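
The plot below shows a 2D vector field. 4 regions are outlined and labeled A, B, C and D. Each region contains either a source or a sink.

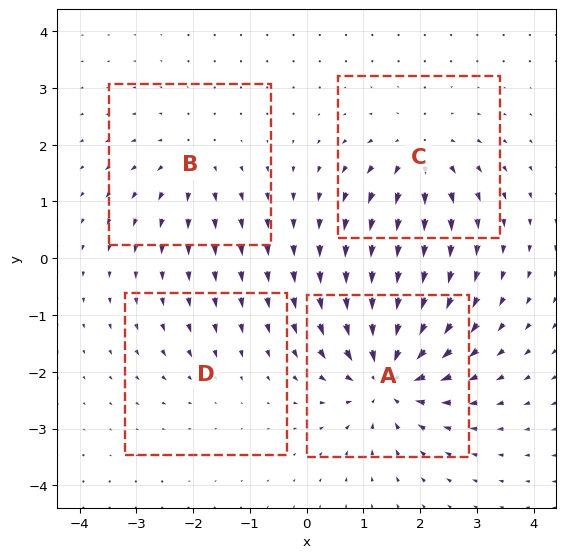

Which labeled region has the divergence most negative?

A

Divergence at each region's feature centre — A: about -9, B: about +4, C: about +5, D: about -2. Region A is most negative.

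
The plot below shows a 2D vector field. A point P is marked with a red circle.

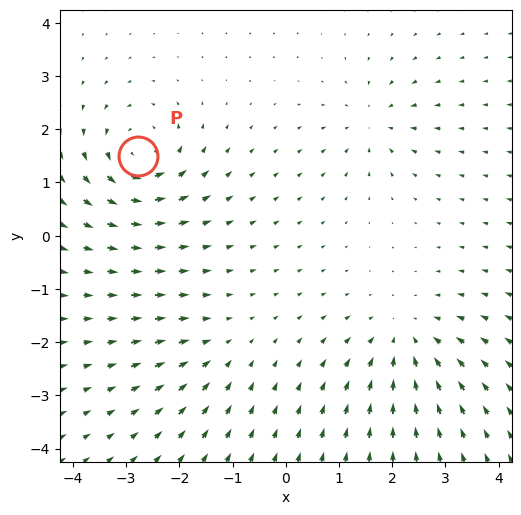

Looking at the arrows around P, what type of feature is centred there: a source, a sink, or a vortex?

vortex

At P (-2.8, 1.5) the arrows circulate counterclockwise. Divergence ≈0, curl about +6 — near-zero divergence with nonzero curl is a vortex.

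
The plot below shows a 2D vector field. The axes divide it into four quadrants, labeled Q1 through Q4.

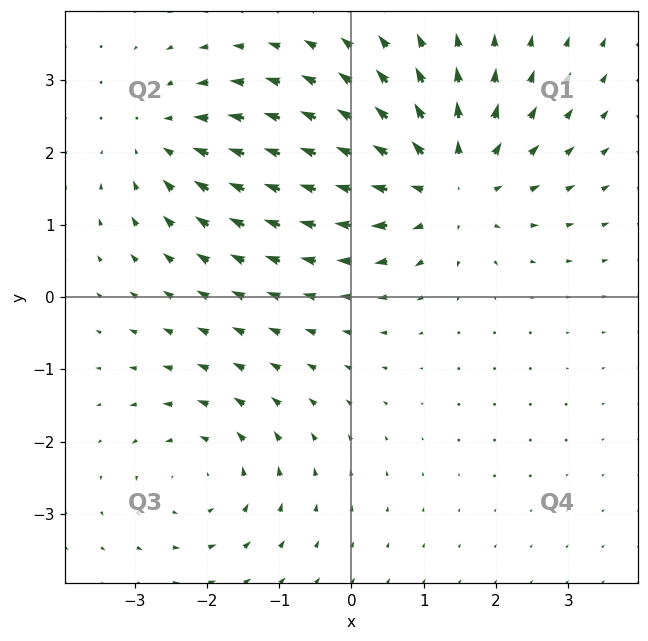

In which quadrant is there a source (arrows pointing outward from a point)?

Q1

The source sits at approximately (1.3, 1.6), which lies in quadrant Q1. The divergence there is about +4, positive as expected for a source.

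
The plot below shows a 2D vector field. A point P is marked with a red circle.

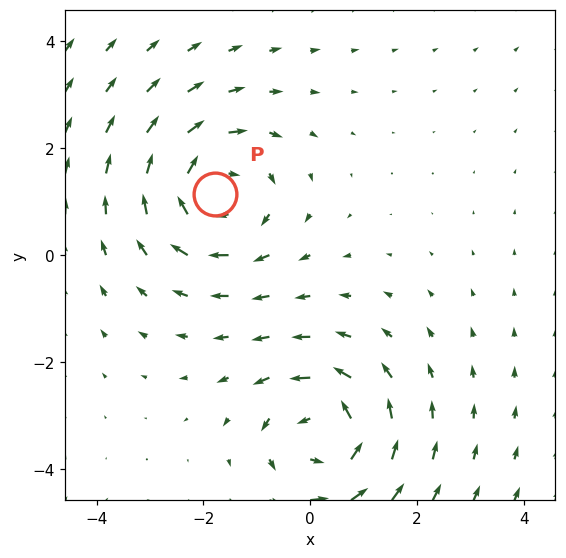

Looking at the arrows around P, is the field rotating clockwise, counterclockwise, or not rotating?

Near P at (-1.8, 1.1) the arrows circulate clockwise. The curl (z-component) there is about -3; negative curl means clockwise rotation.

clockwise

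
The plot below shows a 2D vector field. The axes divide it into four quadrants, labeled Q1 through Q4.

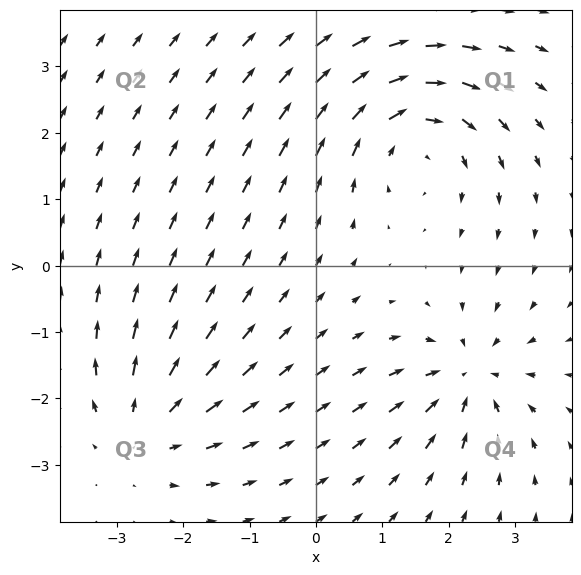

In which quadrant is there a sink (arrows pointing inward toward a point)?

The sink sits at approximately (2.3, -1.7), which lies in quadrant Q4. The divergence there is about -4, negative as expected for a sink.

Q4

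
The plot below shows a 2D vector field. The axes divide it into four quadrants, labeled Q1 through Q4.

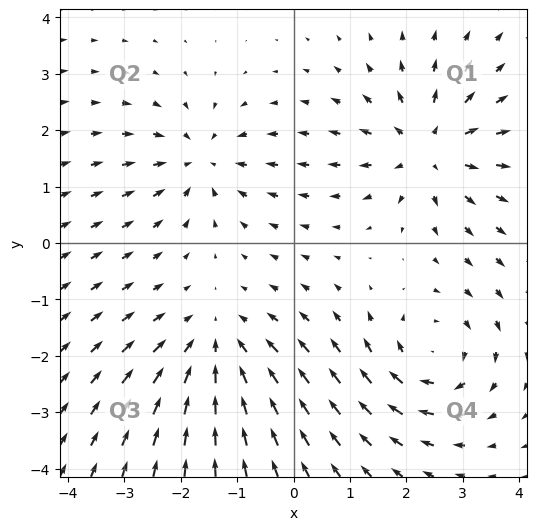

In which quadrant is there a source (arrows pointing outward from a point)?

The source sits at approximately (2.4, 1.7), which lies in quadrant Q1. The divergence there is about +4, positive as expected for a source.

Q1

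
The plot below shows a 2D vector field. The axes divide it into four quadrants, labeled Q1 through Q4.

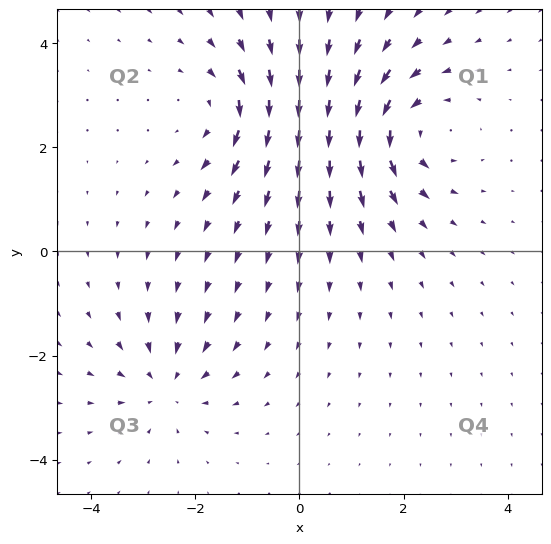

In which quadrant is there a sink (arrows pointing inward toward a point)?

The sink sits at approximately (-2.6, -2.5), which lies in quadrant Q3. The divergence there is about -3, negative as expected for a sink.

Q3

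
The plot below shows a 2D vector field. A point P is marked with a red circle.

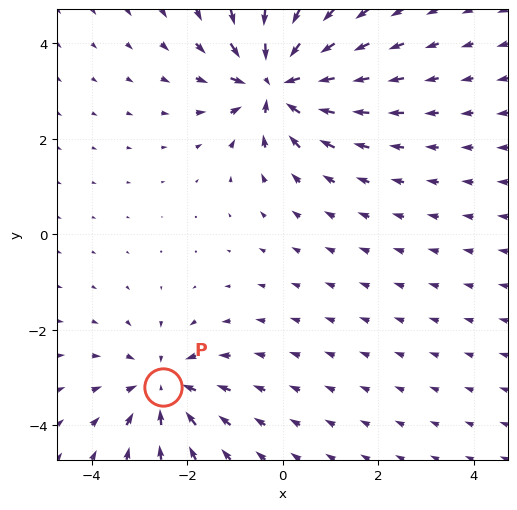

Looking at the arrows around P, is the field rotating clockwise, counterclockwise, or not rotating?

Near P at (-2.5, -3.2) the arrows show no circulation. The curl there is ≈0.

not rotating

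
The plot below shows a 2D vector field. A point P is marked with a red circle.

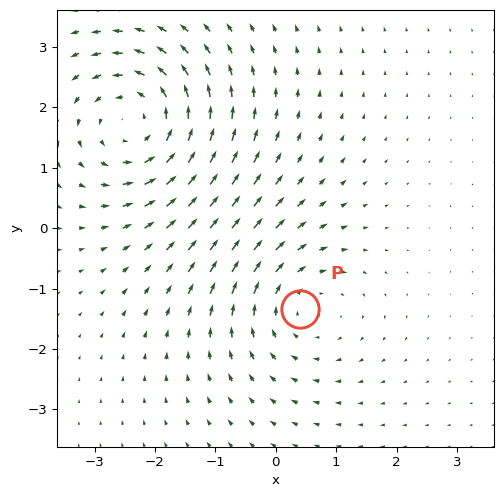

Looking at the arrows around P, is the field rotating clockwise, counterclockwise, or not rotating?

Near P at (0.4, -1.3) the arrows circulate clockwise. The curl (z-component) there is about -3; negative curl means clockwise rotation.

clockwise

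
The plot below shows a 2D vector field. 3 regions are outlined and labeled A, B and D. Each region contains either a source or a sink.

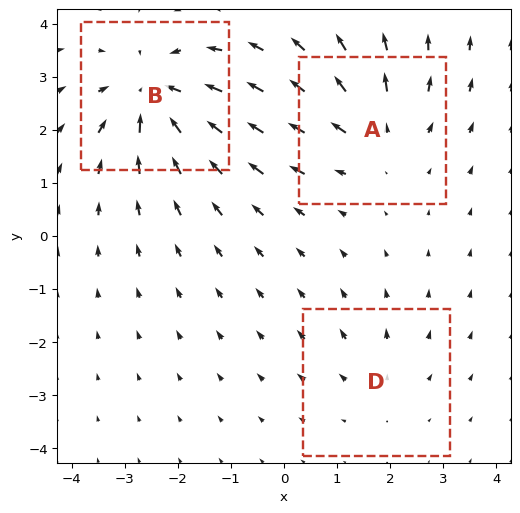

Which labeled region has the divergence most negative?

Divergence at each region's feature centre — A: about +3, B: about -4, D: about +2. Region B is most negative.

B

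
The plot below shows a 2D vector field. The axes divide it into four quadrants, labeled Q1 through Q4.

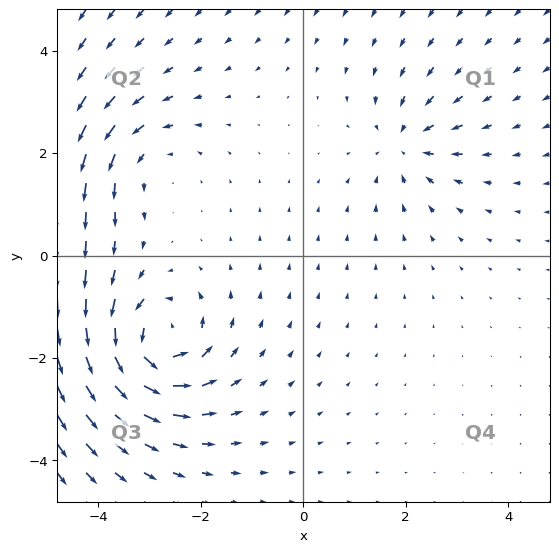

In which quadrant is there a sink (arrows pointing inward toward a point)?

Q1

The sink sits at approximately (2.0, 2.2), which lies in quadrant Q1. The divergence there is about -3, negative as expected for a sink.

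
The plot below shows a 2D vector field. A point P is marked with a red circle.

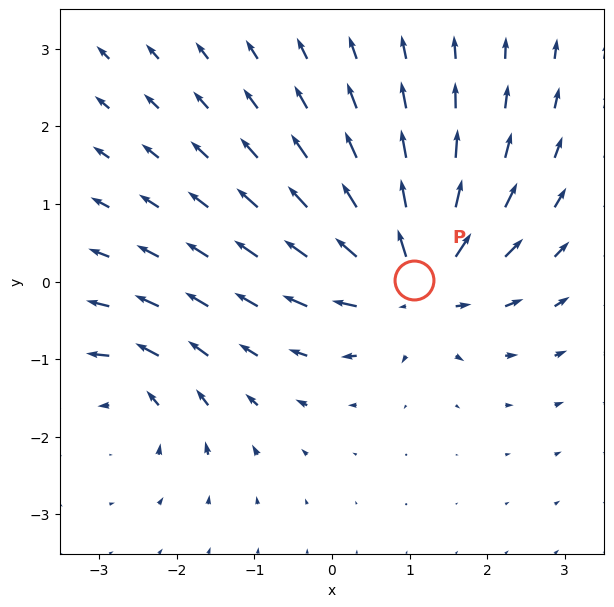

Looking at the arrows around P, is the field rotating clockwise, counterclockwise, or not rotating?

Near P at (1.1, 0.0) the arrows show no circulation. The curl there is ≈0.

not rotating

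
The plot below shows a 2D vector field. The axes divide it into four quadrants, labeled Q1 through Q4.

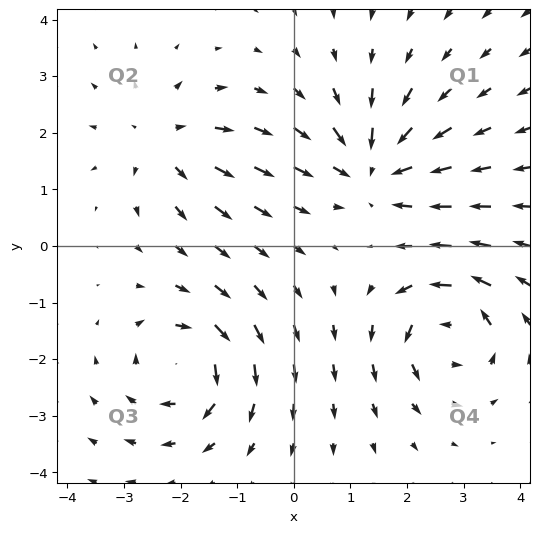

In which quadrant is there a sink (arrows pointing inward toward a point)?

The sink sits at approximately (1.4, 1.4), which lies in quadrant Q1. The divergence there is about -5, negative as expected for a sink.

Q1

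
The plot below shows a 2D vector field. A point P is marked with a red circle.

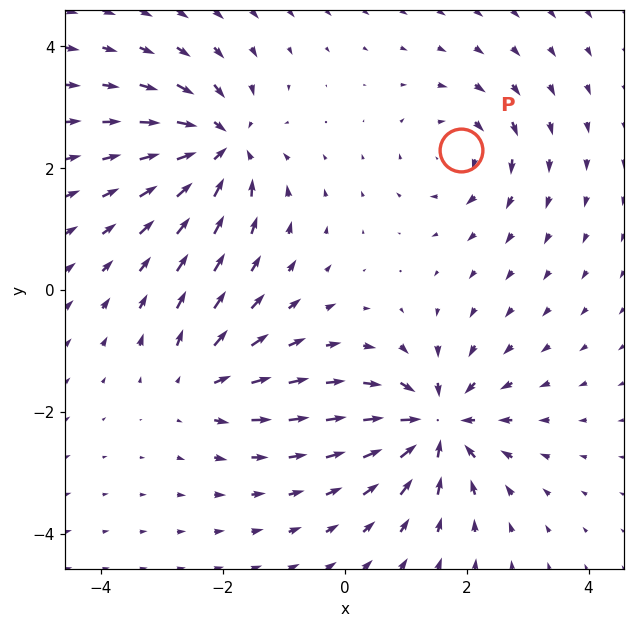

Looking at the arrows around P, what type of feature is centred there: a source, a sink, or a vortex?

vortex

At P (1.9, 2.3) the arrows circulate clockwise. Divergence ≈0, curl about -4 — near-zero divergence with nonzero curl is a vortex.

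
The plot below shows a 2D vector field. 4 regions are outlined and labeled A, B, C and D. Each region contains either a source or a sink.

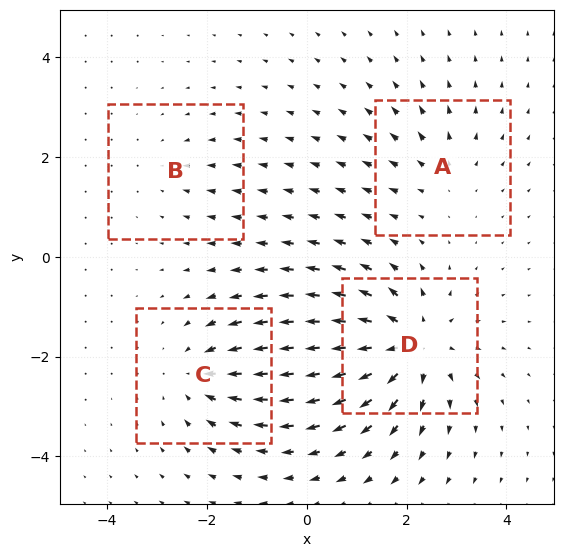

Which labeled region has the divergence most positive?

Divergence at each region's feature centre — A: about +3, B: about -2, C: about -4, D: about +7. Region D is most positive.

D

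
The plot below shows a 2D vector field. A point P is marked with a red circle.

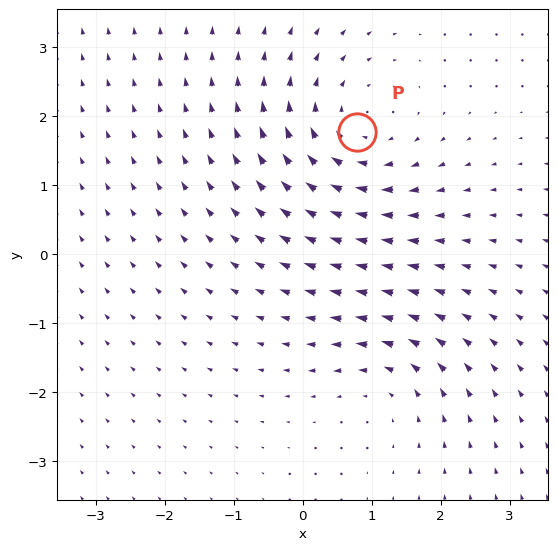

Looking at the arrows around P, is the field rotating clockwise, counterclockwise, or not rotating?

Near P at (0.8, 1.8) the arrows circulate clockwise. The curl (z-component) there is about -4; negative curl means clockwise rotation.

clockwise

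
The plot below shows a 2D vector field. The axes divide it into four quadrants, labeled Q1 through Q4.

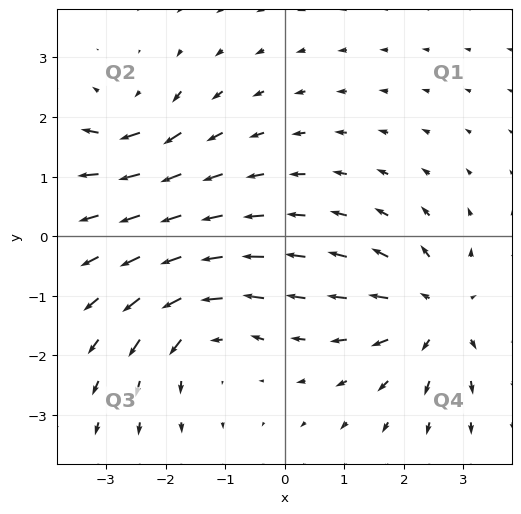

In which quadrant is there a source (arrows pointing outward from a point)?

Q4

The source sits at approximately (2.6, -1.3), which lies in quadrant Q4. The divergence there is about +5, positive as expected for a source.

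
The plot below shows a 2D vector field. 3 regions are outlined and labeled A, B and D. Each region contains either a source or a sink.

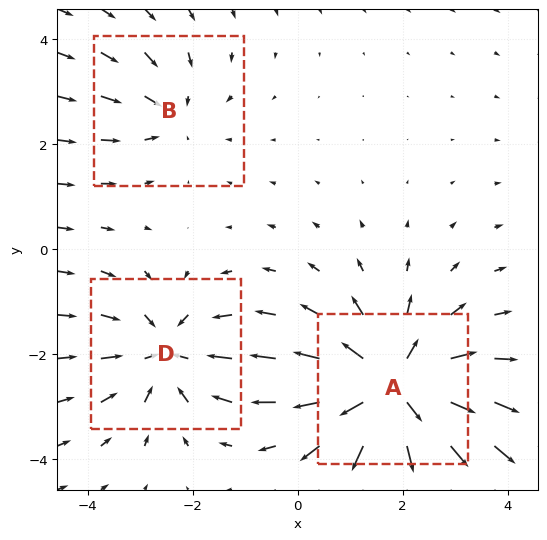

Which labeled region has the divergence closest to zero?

Divergence at each region's feature centre — A: about +5, B: about -2, D: about -3. Region B is closest to zero.

B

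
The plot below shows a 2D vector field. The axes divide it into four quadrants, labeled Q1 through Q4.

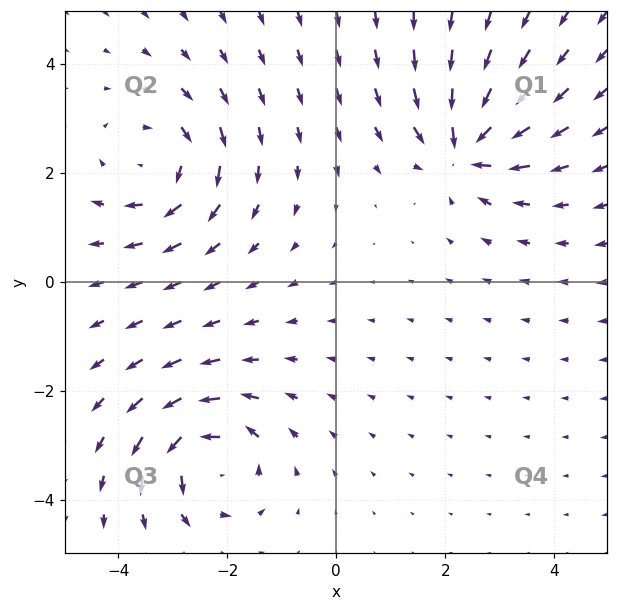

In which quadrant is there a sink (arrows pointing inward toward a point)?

Q1

The sink sits at approximately (2.4, 2.5), which lies in quadrant Q1. The divergence there is about -6, negative as expected for a sink.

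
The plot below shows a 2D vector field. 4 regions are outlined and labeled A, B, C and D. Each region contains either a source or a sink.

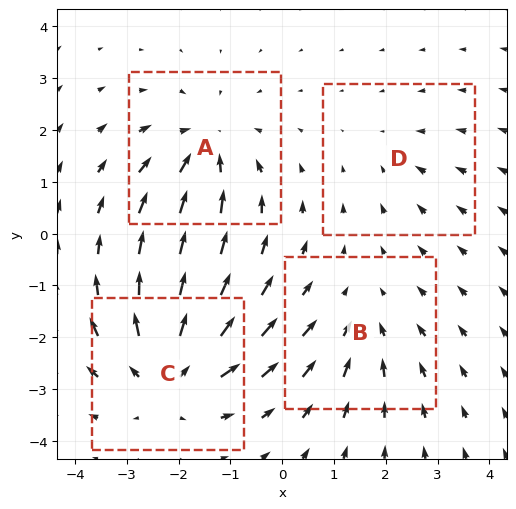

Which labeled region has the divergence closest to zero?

Divergence at each region's feature centre — A: about -4, B: about -3, C: about +6, D: about -2. Region D is closest to zero.

D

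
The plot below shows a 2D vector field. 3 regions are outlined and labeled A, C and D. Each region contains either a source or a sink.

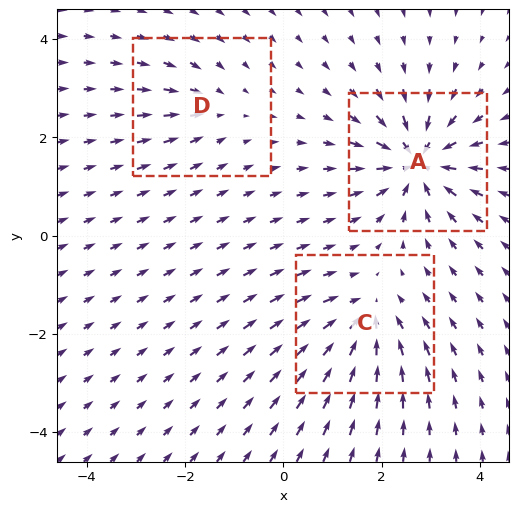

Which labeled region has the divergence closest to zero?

Divergence at each region's feature centre — A: about -6, C: about -4, D: about -2. Region D is closest to zero.

D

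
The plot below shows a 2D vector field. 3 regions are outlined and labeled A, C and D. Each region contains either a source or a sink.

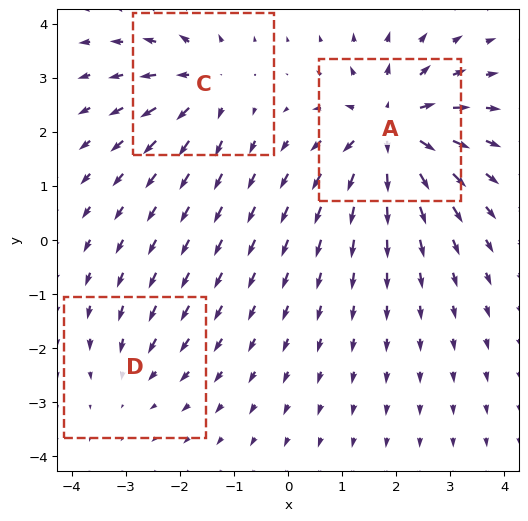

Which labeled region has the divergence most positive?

Divergence at each region's feature centre — A: about +6, C: about +4, D: about -2. Region A is most positive.

A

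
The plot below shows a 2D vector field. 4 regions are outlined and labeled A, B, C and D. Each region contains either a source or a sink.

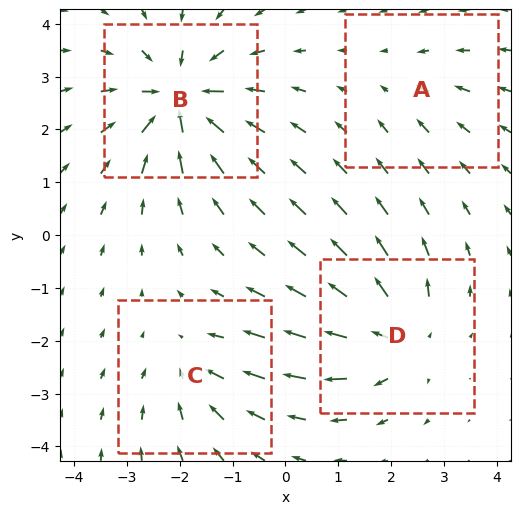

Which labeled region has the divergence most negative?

B

Divergence at each region's feature centre — A: about -2, B: about -7, C: about -3, D: about +5. Region B is most negative.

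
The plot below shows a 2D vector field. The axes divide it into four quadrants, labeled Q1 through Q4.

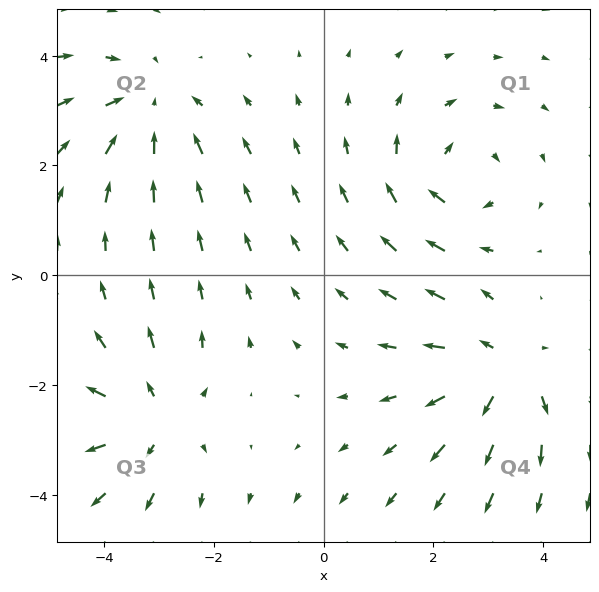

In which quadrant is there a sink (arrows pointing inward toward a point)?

Q2

The sink sits at approximately (-3.2, 3.1), which lies in quadrant Q2. The divergence there is about -3, negative as expected for a sink.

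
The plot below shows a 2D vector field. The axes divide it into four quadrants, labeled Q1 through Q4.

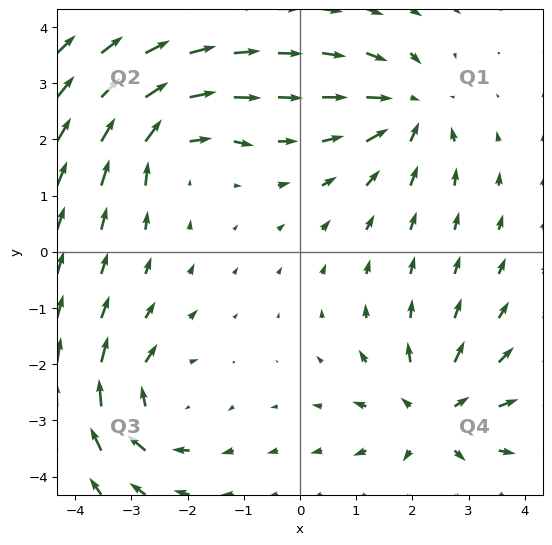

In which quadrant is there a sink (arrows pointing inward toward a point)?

The sink sits at approximately (1.9, 2.5), which lies in quadrant Q1. The divergence there is about -5, negative as expected for a sink.

Q1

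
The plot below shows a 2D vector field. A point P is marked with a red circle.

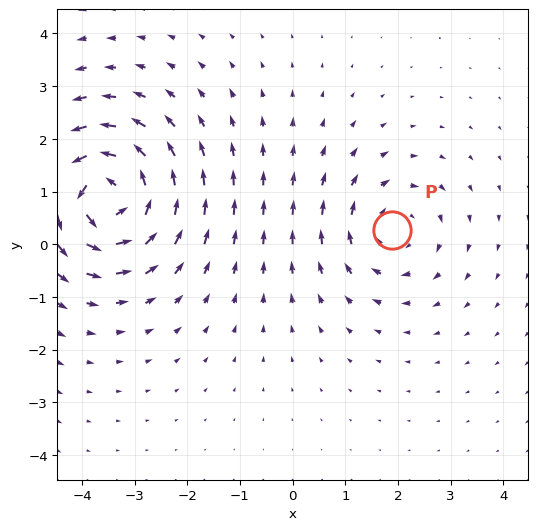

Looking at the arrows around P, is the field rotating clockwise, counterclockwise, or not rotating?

clockwise

Near P at (1.9, 0.3) the arrows circulate clockwise. The curl (z-component) there is about -3; negative curl means clockwise rotation.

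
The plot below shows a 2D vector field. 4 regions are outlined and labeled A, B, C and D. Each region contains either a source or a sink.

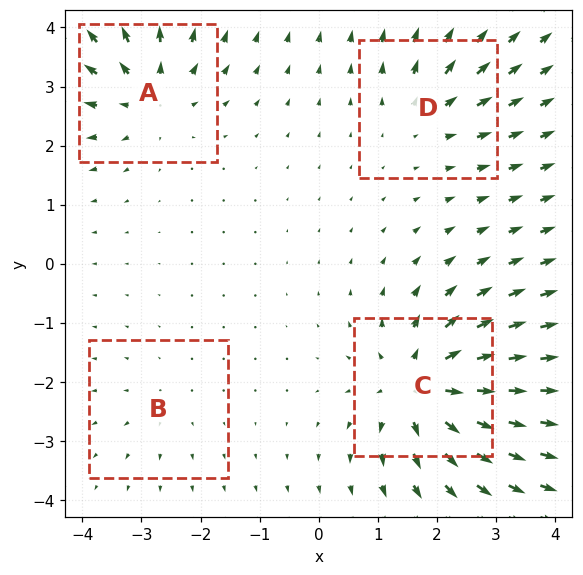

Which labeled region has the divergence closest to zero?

B

Divergence at each region's feature centre — A: about +5, B: about +2, C: about +8, D: about +4. Region B is closest to zero.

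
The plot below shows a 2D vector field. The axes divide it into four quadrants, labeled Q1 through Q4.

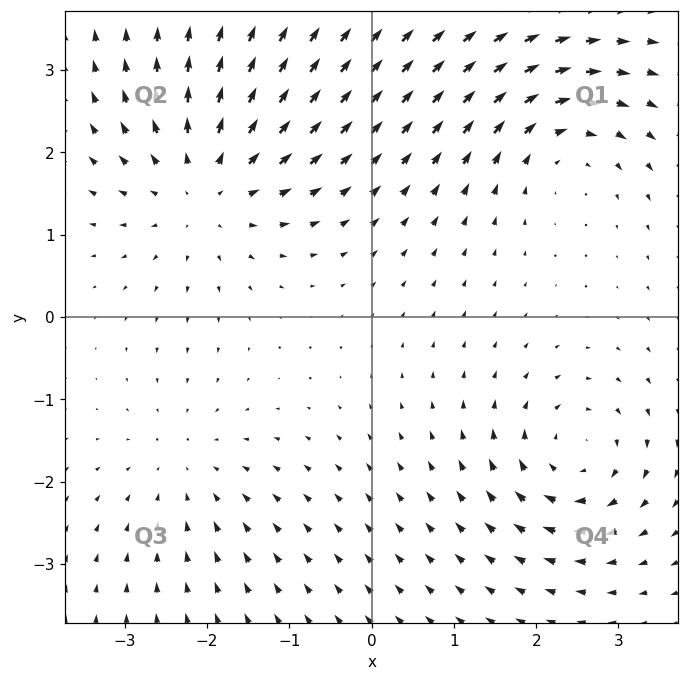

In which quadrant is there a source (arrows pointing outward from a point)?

Q2

The source sits at approximately (-2.0, 1.6), which lies in quadrant Q2. The divergence there is about +5, positive as expected for a source.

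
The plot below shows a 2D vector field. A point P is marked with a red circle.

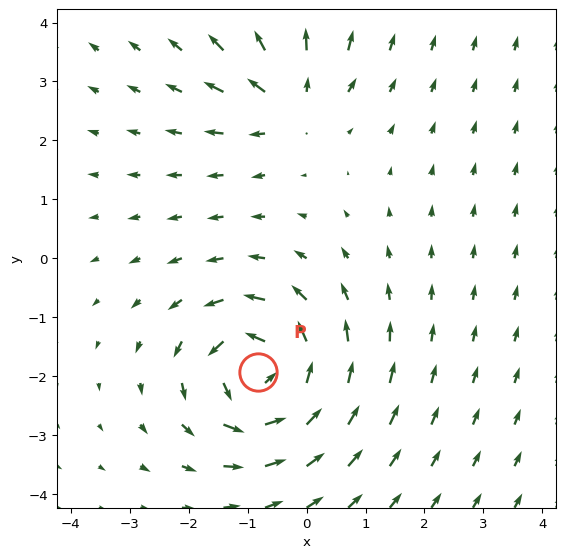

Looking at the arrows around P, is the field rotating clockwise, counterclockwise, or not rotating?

Near P at (-0.8, -1.9) the arrows circulate counterclockwise. The curl (z-component) there is about +6; positive curl means counterclockwise rotation.

counterclockwise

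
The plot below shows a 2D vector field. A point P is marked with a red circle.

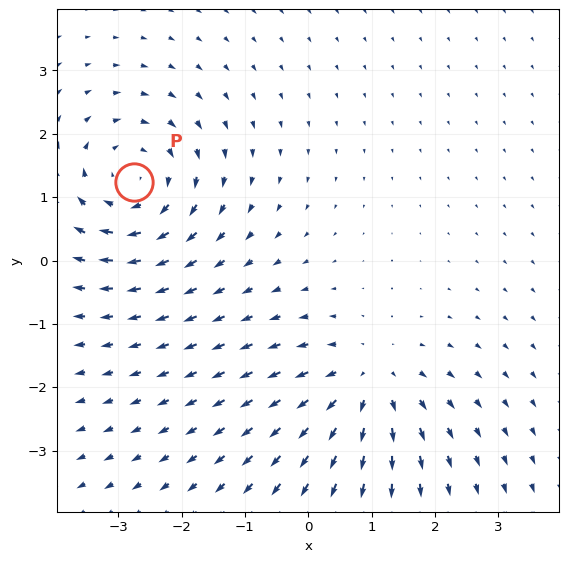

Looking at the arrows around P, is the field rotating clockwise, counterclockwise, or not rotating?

clockwise

Near P at (-2.8, 1.2) the arrows circulate clockwise. The curl (z-component) there is about -5; negative curl means clockwise rotation.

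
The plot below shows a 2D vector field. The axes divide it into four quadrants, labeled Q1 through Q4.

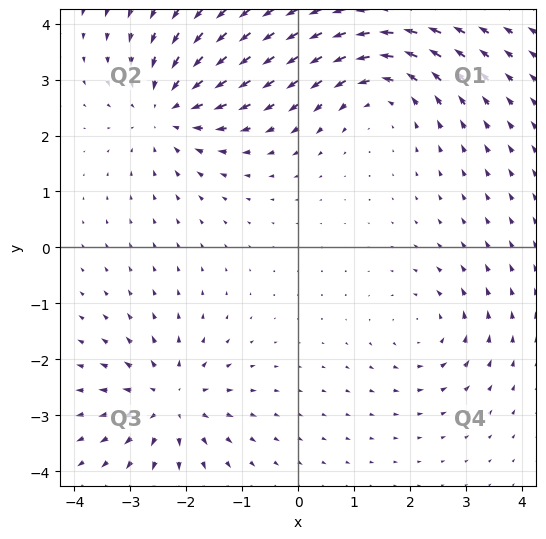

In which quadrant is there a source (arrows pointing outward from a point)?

The source sits at approximately (-2.3, -2.8), which lies in quadrant Q3. The divergence there is about +5, positive as expected for a source.

Q3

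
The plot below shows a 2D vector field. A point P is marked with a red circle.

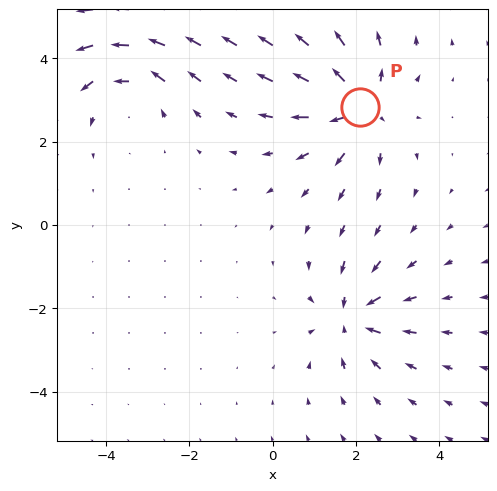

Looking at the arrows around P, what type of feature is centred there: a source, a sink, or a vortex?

At P (2.1, 2.8) the arrows spread outward. Divergence about +5, curl ≈0 — positive divergence with near-zero curl is a source.

source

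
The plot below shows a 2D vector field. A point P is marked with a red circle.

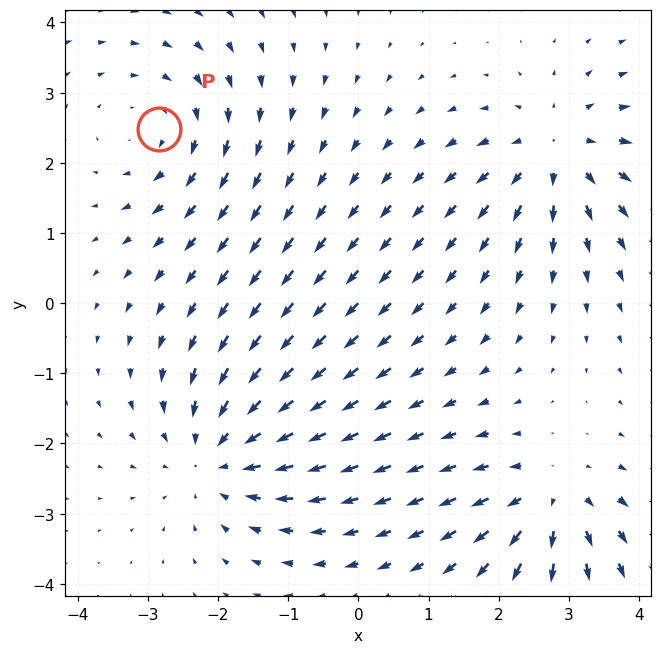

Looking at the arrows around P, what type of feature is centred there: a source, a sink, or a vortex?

At P (-2.8, 2.5) the arrows circulate clockwise. Divergence ≈0, curl about -3 — near-zero divergence with nonzero curl is a vortex.

vortex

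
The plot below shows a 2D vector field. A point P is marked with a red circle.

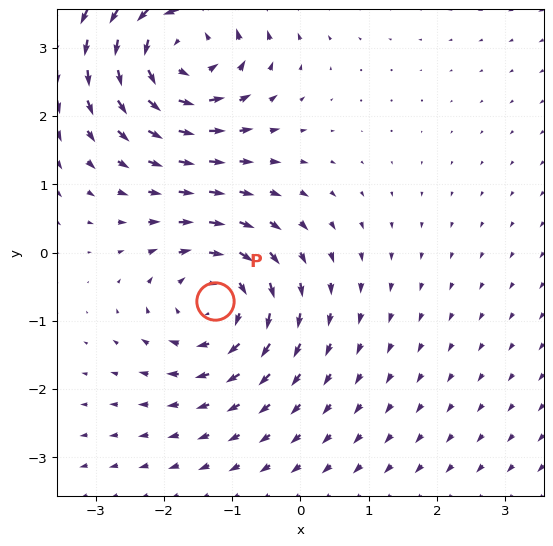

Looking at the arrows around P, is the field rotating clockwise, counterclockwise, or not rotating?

clockwise

Near P at (-1.2, -0.7) the arrows circulate clockwise. The curl (z-component) there is about -3; negative curl means clockwise rotation.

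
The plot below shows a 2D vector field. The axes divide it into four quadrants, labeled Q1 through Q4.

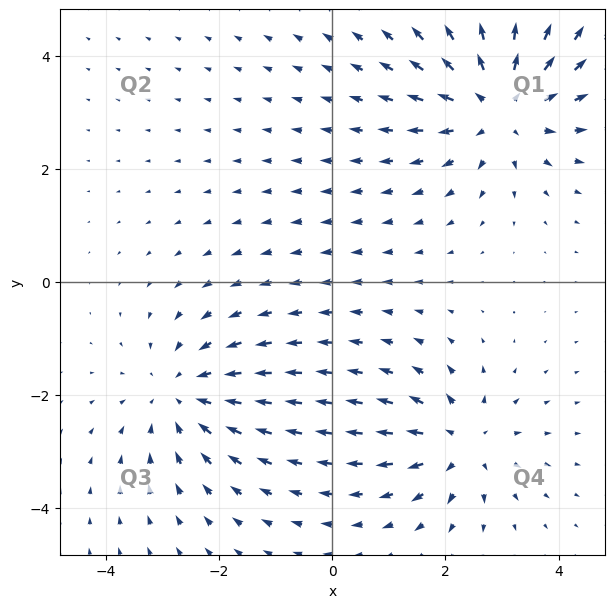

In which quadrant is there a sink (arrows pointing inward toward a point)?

Q3

The sink sits at approximately (-2.6, -2.0), which lies in quadrant Q3. The divergence there is about -3, negative as expected for a sink.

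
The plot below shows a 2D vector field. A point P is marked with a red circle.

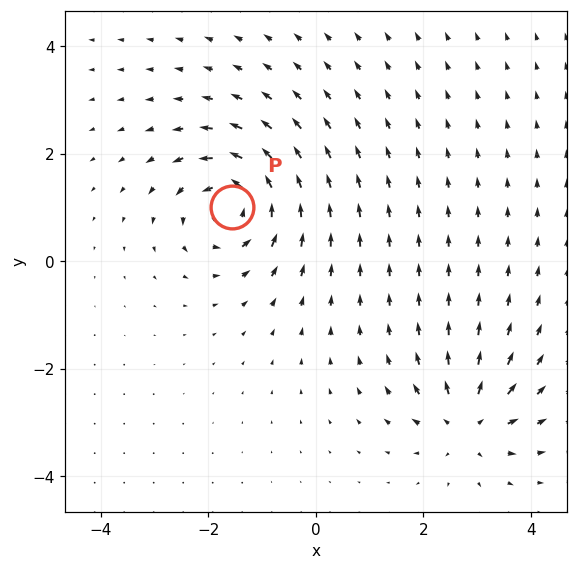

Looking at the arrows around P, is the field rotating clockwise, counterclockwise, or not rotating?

Near P at (-1.6, 1.0) the arrows circulate counterclockwise. The curl (z-component) there is about +5; positive curl means counterclockwise rotation.

counterclockwise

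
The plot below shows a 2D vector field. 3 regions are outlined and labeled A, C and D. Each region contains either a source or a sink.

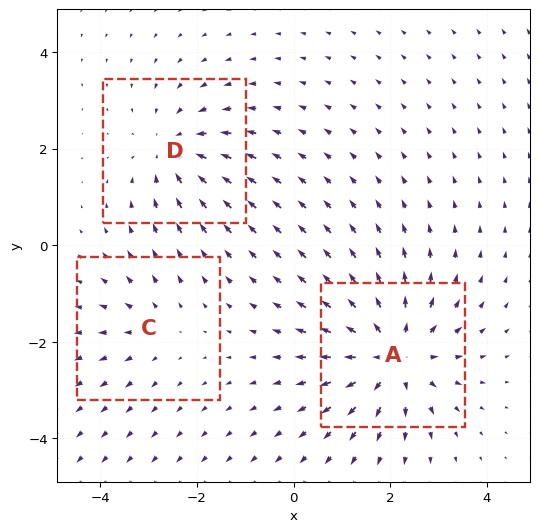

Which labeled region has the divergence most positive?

Divergence at each region's feature centre — A: about +4, C: about +2, D: about -3. Region A is most positive.

A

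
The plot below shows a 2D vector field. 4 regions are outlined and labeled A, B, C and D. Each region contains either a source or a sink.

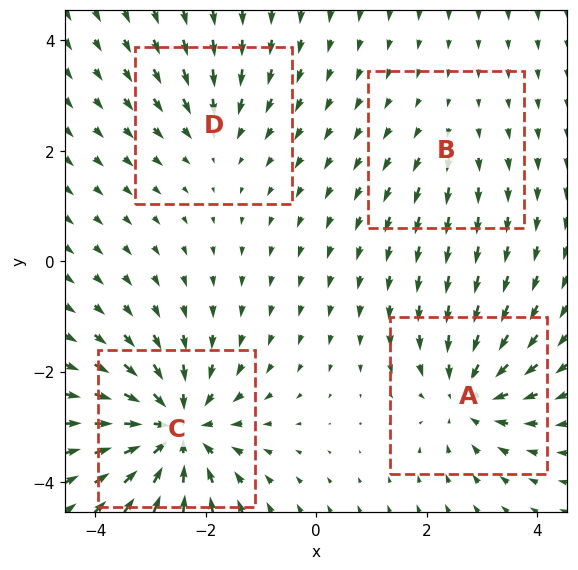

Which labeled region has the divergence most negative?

Divergence at each region's feature centre — A: about -5, B: about +2, C: about -7, D: about -3. Region C is most negative.

C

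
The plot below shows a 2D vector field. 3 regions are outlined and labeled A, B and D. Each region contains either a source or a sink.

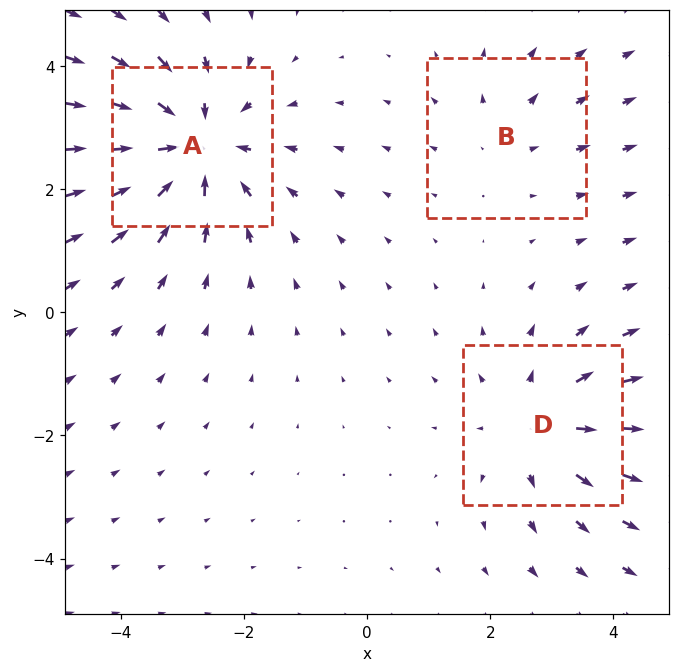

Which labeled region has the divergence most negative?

Divergence at each region's feature centre — A: about -4, B: about +2, D: about +3. Region A is most negative.

A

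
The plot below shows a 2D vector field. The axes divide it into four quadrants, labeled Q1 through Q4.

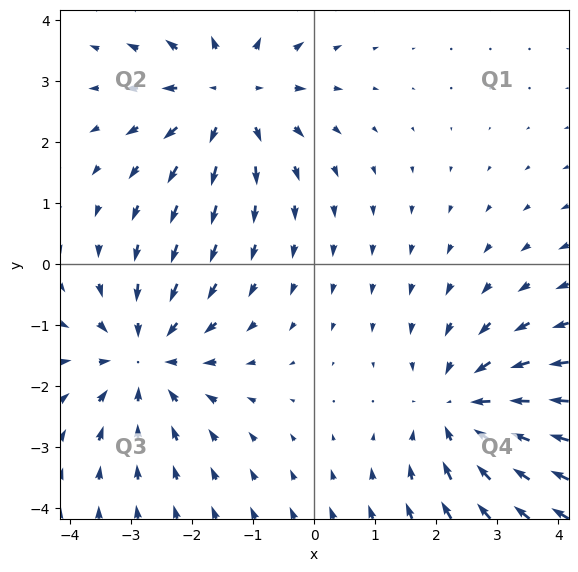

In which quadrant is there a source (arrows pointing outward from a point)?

The source sits at approximately (-1.4, 2.8), which lies in quadrant Q2. The divergence there is about +3, positive as expected for a source.

Q2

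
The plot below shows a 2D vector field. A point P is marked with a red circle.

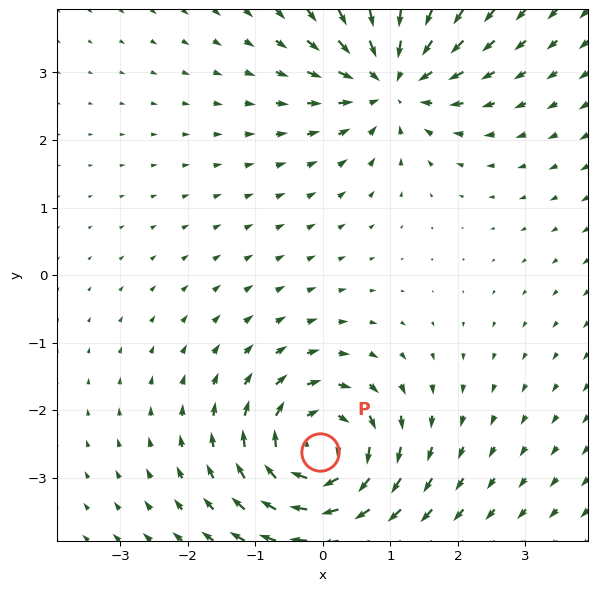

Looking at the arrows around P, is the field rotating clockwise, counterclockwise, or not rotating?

clockwise

Near P at (-0.0, -2.6) the arrows circulate clockwise. The curl (z-component) there is about -5; negative curl means clockwise rotation.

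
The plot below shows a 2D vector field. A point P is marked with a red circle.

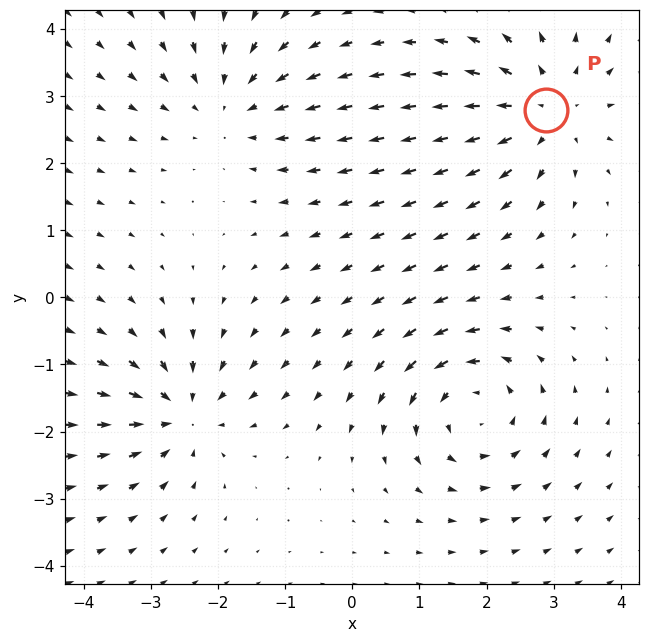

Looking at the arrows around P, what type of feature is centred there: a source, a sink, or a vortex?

At P (2.9, 2.8) the arrows spread outward. Divergence about +4, curl ≈0 — positive divergence with near-zero curl is a source.

source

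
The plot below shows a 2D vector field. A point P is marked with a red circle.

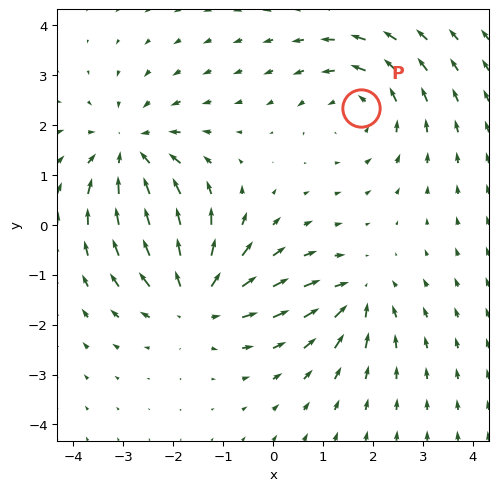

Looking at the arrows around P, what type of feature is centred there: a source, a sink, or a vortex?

vortex

At P (1.8, 2.3) the arrows circulate counterclockwise. Divergence ≈0, curl about +3 — near-zero divergence with nonzero curl is a vortex.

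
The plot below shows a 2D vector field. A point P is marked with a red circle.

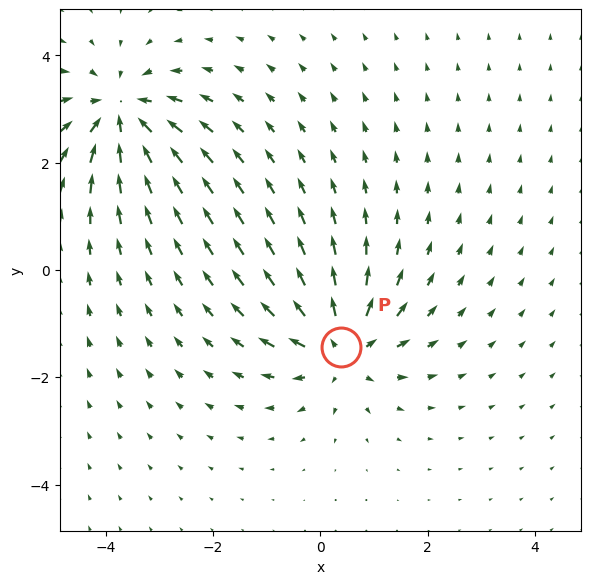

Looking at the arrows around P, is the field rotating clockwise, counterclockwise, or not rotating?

not rotating

Near P at (0.4, -1.4) the arrows show no circulation. The curl there is ≈0.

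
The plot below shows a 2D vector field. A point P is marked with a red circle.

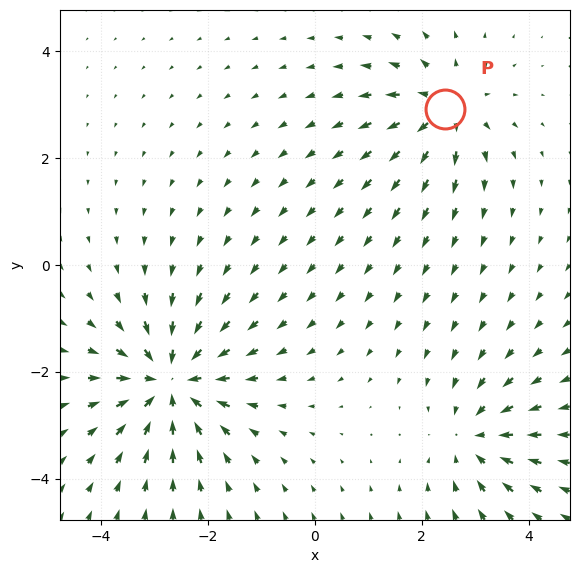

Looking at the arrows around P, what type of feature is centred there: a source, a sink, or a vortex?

source

At P (2.4, 2.9) the arrows spread outward. Divergence about +4, curl ≈0 — positive divergence with near-zero curl is a source.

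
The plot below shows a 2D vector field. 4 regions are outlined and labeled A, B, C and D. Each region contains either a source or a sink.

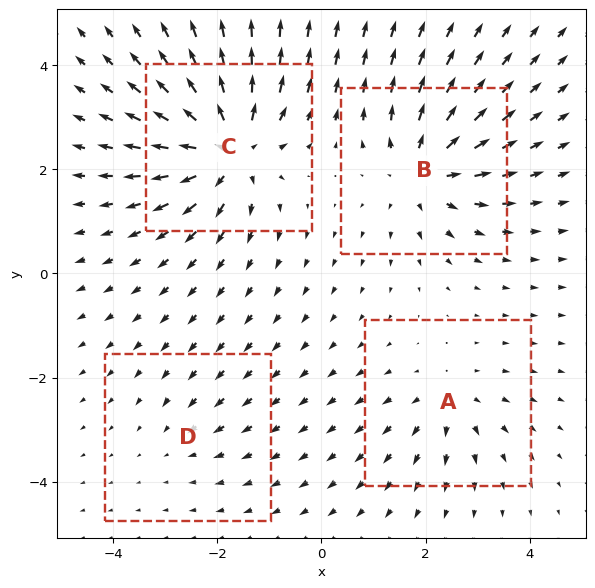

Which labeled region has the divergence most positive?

Divergence at each region's feature centre — A: about +4, B: about +6, C: about +8, D: about -2. Region C is most positive.

C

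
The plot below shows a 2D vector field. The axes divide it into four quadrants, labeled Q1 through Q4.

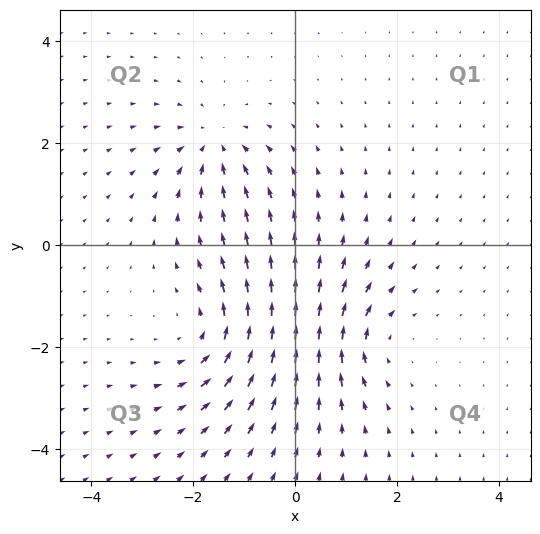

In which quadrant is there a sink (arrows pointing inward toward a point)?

Q2

The sink sits at approximately (-1.6, 2.0), which lies in quadrant Q2. The divergence there is about -5, negative as expected for a sink.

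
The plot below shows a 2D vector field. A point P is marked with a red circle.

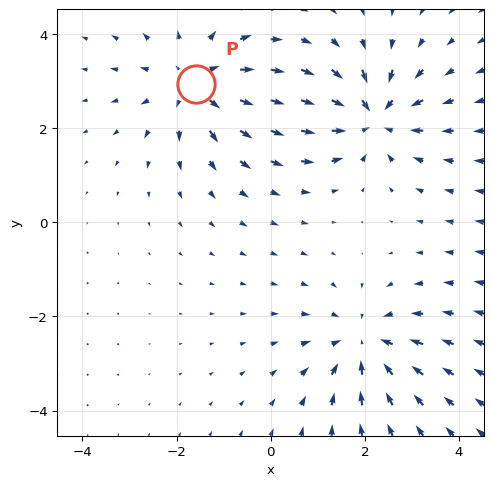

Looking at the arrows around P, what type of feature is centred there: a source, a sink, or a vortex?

At P (-1.6, 2.9) the arrows spread outward. Divergence about +3, curl ≈0 — positive divergence with near-zero curl is a source.

source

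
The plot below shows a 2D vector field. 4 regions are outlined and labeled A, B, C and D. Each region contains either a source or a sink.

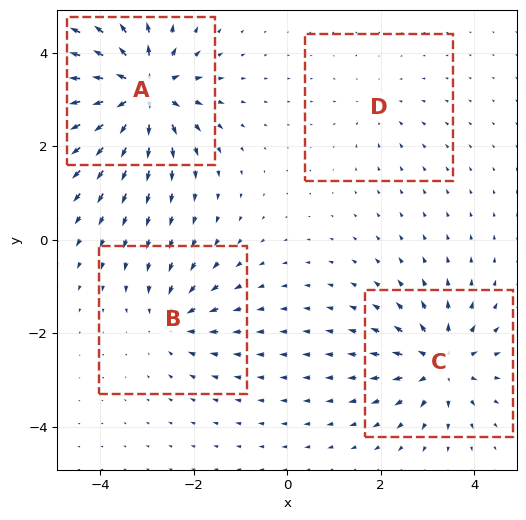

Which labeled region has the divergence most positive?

A

Divergence at each region's feature centre — A: about +9, B: about -4, C: about +6, D: about -3. Region A is most positive.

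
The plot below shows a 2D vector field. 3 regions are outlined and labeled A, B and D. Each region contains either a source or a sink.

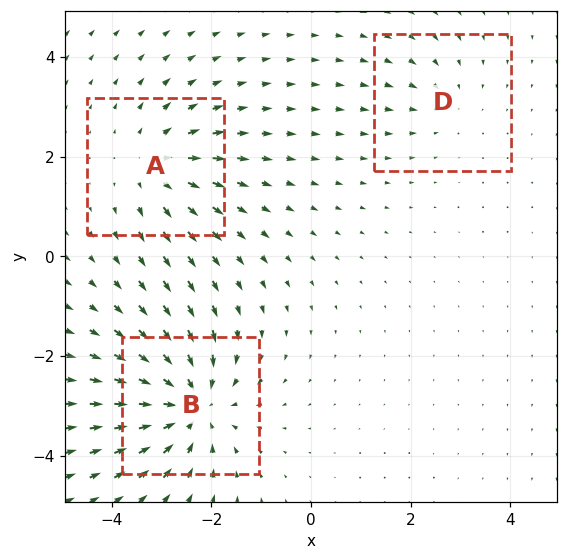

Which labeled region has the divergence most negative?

B

Divergence at each region's feature centre — A: about +3, B: about -5, D: about -2. Region B is most negative.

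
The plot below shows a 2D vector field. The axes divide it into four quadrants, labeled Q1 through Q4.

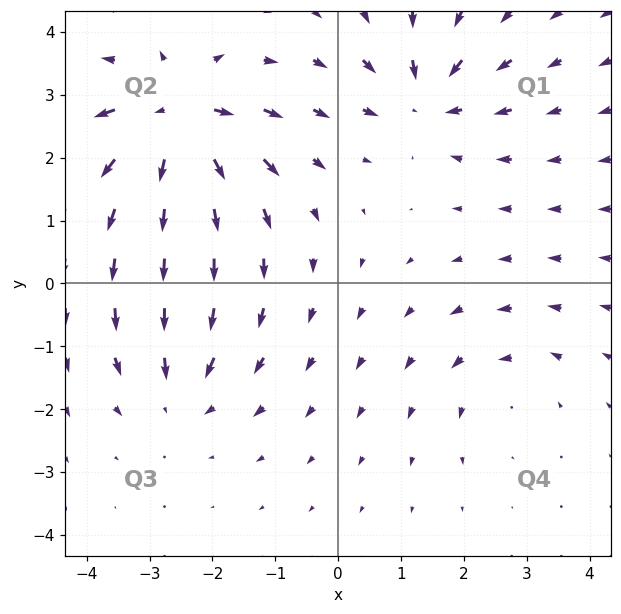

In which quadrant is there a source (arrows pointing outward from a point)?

The source sits at approximately (-2.6, 2.6), which lies in quadrant Q2. The divergence there is about +7, positive as expected for a source.

Q2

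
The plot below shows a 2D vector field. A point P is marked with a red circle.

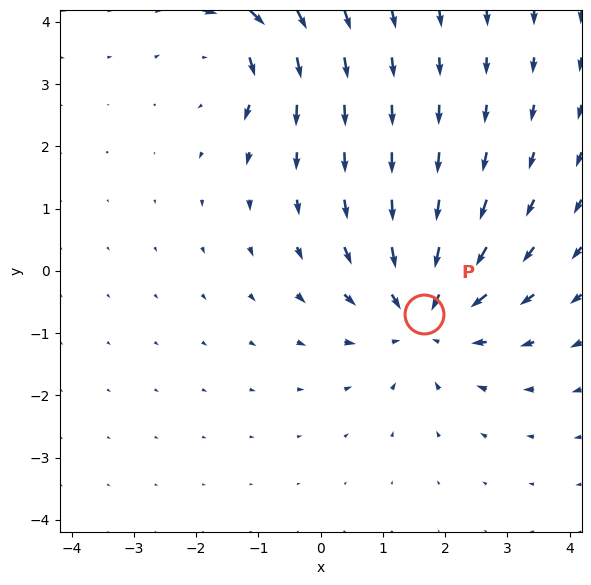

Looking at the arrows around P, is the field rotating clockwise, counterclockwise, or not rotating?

not rotating

Near P at (1.7, -0.7) the arrows show no circulation. The curl there is ≈0.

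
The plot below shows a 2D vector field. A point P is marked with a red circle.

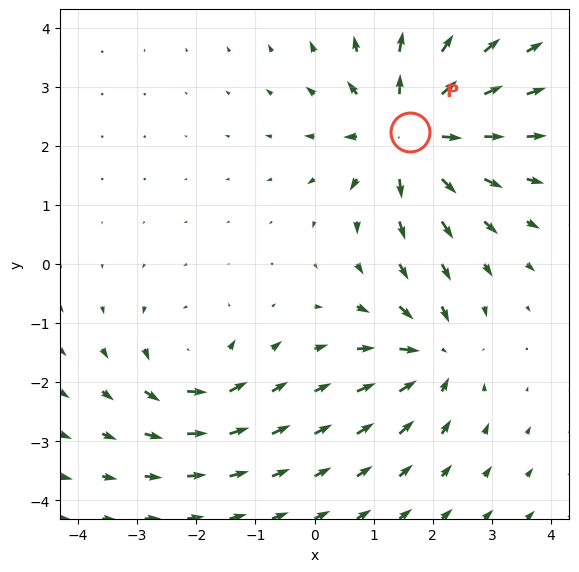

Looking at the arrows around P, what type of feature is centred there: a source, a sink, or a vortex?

At P (1.6, 2.2) the arrows spread outward. Divergence about +6, curl ≈0 — positive divergence with near-zero curl is a source.

source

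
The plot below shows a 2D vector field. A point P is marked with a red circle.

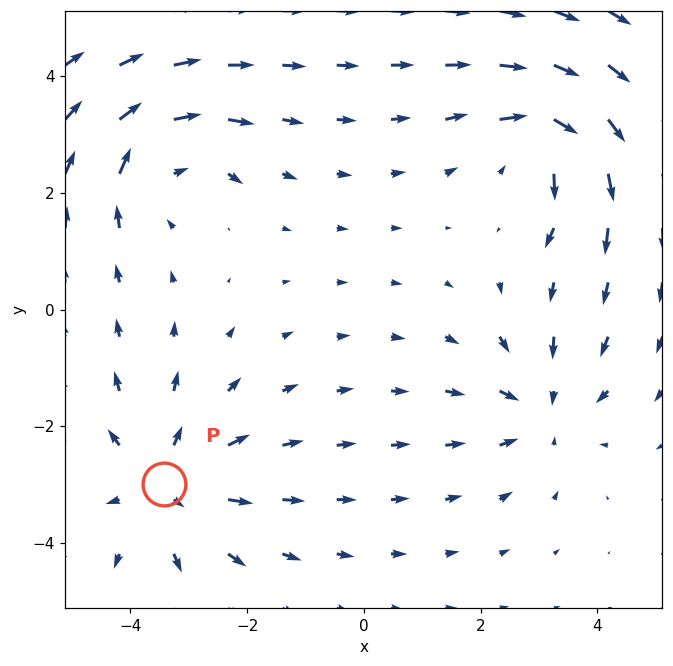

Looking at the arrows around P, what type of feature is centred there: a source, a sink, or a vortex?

At P (-3.4, -3.0) the arrows spread outward. Divergence about +3, curl ≈0 — positive divergence with near-zero curl is a source.

source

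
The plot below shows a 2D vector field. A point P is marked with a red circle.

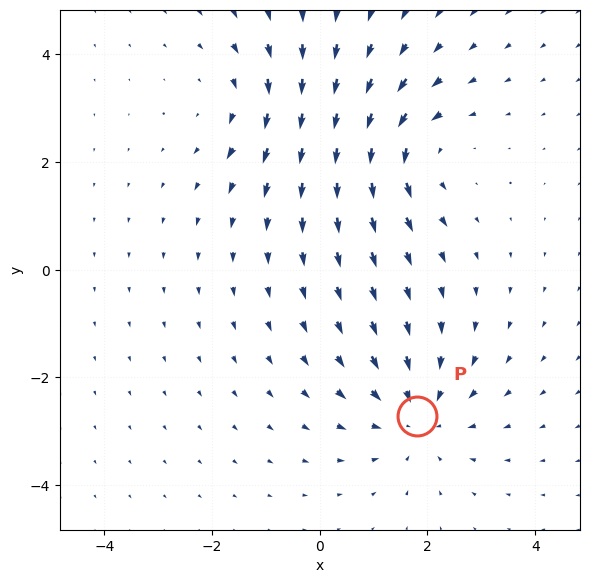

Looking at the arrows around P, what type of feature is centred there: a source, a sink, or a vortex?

At P (1.8, -2.7) the arrows converge inward. Divergence about -3, curl ≈0 — negative divergence with near-zero curl is a sink.

sink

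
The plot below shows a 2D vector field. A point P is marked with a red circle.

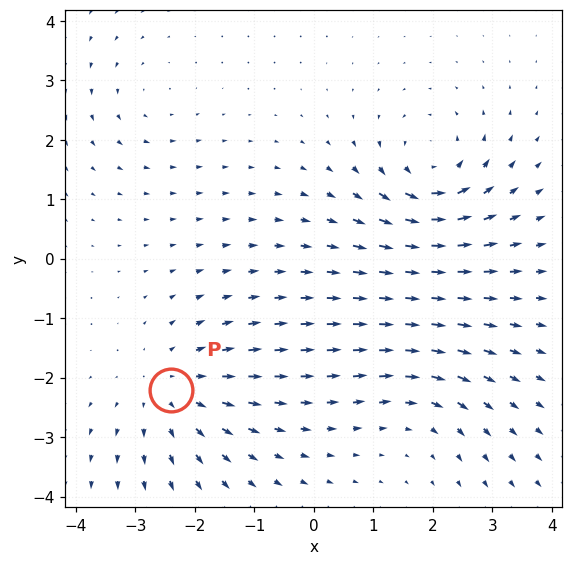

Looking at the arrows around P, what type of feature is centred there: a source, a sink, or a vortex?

source

At P (-2.4, -2.2) the arrows spread outward. Divergence about +4, curl ≈0 — positive divergence with near-zero curl is a source.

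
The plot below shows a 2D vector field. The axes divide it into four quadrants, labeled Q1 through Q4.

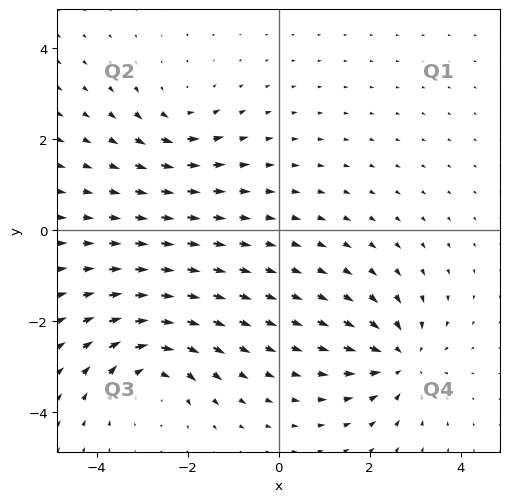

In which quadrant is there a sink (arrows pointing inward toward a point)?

The sink sits at approximately (2.7, -2.8), which lies in quadrant Q4. The divergence there is about -5, negative as expected for a sink.

Q4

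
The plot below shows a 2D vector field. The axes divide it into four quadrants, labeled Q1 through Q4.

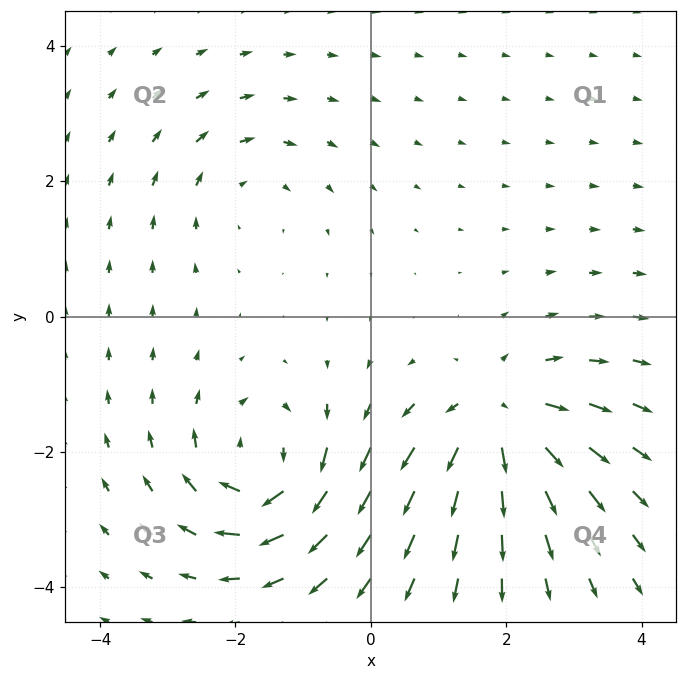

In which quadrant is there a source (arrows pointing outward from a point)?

The source sits at approximately (1.9, -1.5), which lies in quadrant Q4. The divergence there is about +5, positive as expected for a source.

Q4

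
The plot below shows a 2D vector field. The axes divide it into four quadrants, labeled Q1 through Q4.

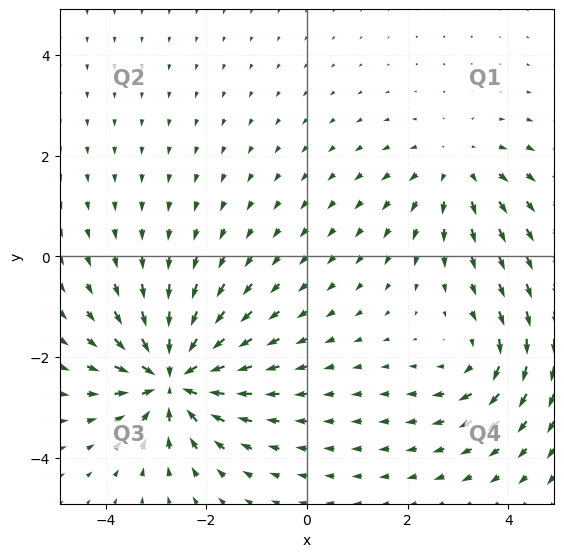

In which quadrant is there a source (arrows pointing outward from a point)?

Q1

The source sits at approximately (3.0, 1.8), which lies in quadrant Q1. The divergence there is about +2, positive as expected for a source.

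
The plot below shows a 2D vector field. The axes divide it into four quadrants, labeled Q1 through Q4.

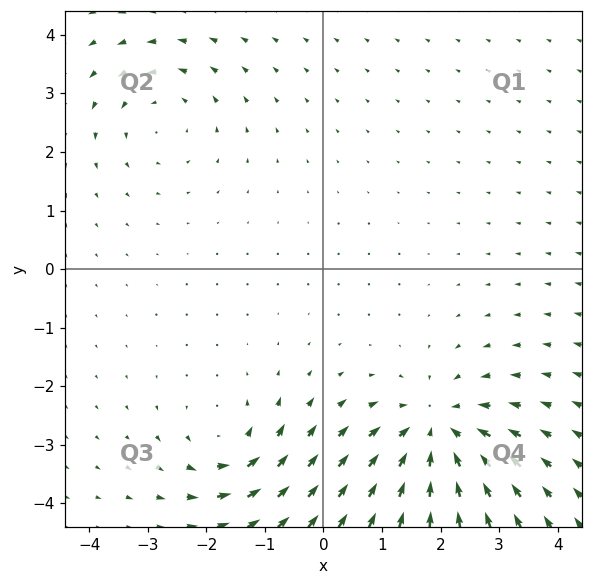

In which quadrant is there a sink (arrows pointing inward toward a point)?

Q4

The sink sits at approximately (1.9, -2.8), which lies in quadrant Q4. The divergence there is about -5, negative as expected for a sink.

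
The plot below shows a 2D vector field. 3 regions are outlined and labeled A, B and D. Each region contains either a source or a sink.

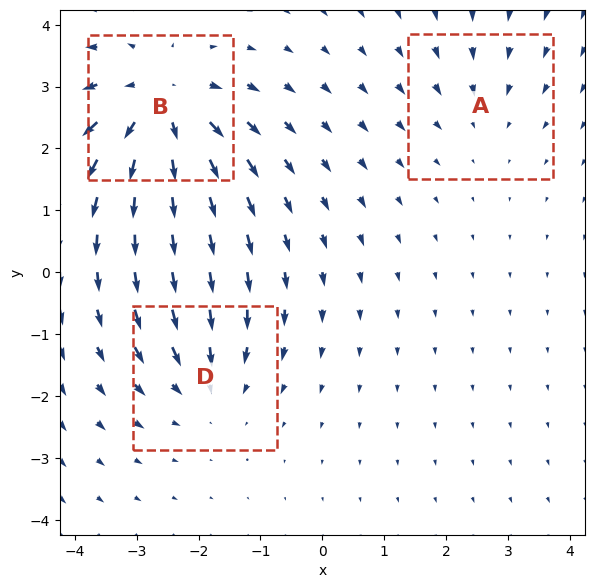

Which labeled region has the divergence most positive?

Divergence at each region's feature centre — A: about -2, B: about +5, D: about -3. Region B is most positive.

B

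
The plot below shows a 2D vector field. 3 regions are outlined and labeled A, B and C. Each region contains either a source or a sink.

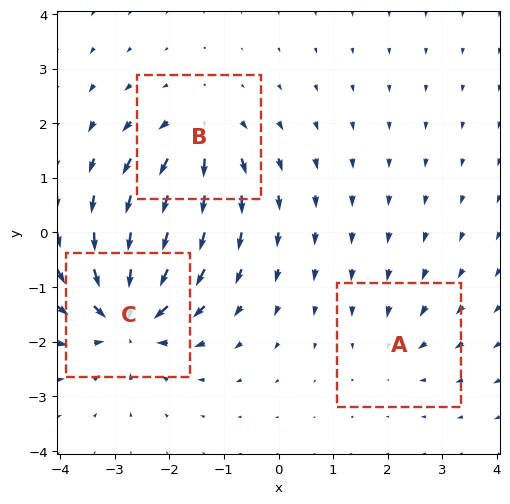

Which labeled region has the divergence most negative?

Divergence at each region's feature centre — A: about -2, B: about +4, C: about -6. Region C is most negative.

C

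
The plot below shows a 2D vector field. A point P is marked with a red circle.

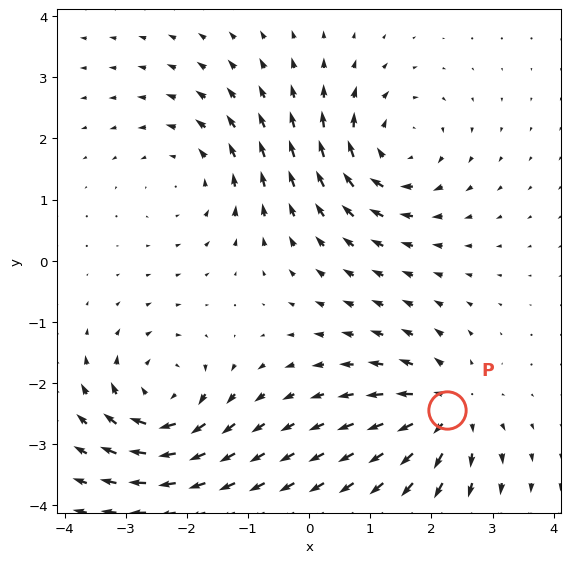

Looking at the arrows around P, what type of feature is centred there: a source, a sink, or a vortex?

At P (2.2, -2.4) the arrows spread outward. Divergence about +6, curl ≈0 — positive divergence with near-zero curl is a source.

source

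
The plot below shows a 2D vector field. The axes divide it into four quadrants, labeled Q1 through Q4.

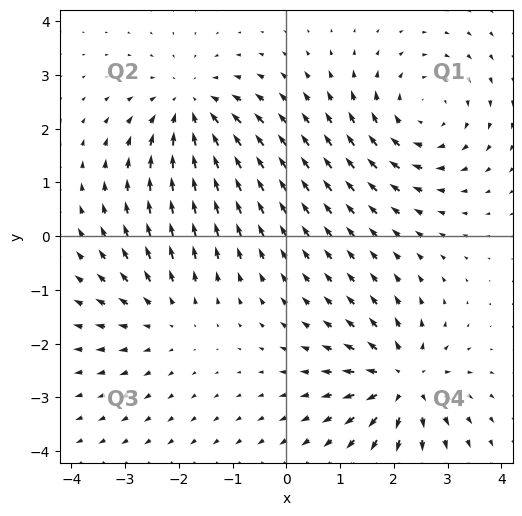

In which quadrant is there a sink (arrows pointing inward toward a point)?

Q2

The sink sits at approximately (-1.8, 2.4), which lies in quadrant Q2. The divergence there is about -3, negative as expected for a sink.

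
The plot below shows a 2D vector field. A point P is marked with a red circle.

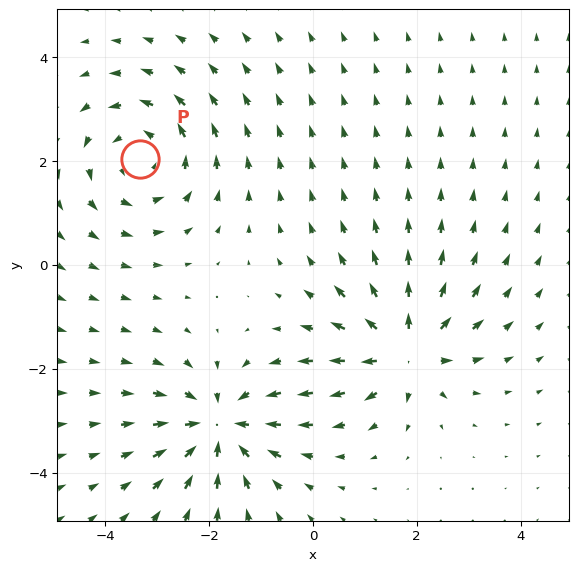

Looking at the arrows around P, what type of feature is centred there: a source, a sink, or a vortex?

At P (-3.3, 2.0) the arrows circulate counterclockwise. Divergence ≈0, curl about +4 — near-zero divergence with nonzero curl is a vortex.

vortex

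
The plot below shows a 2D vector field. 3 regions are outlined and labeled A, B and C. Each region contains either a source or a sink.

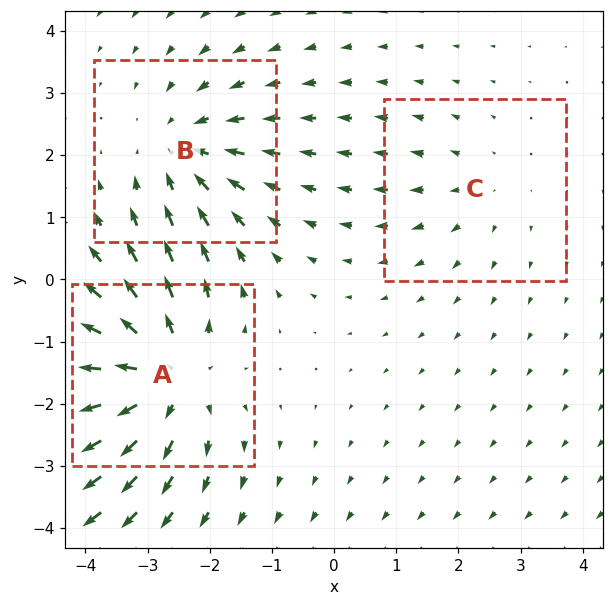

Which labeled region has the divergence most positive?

Divergence at each region's feature centre — A: about +4, B: about -3, C: about +2. Region A is most positive.

A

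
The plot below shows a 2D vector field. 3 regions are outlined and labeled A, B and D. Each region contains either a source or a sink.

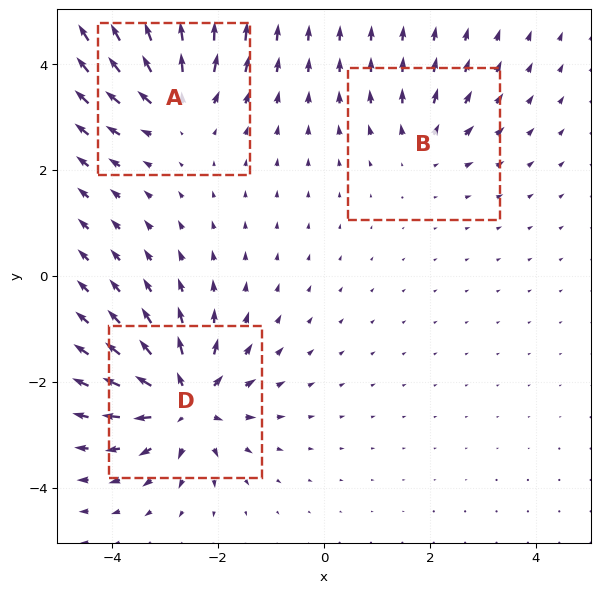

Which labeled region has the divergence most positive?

D

Divergence at each region's feature centre — A: about +4, B: about +3, D: about +6. Region D is most positive.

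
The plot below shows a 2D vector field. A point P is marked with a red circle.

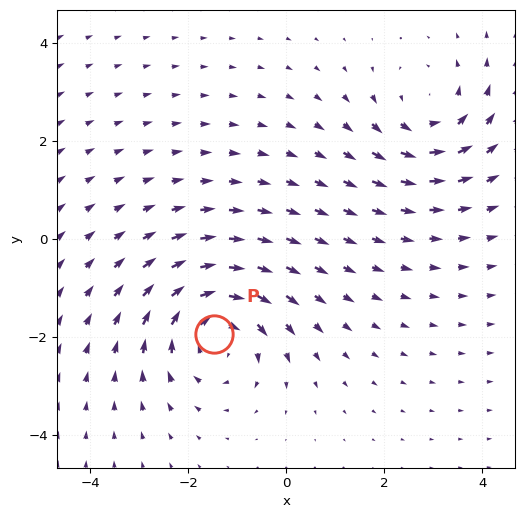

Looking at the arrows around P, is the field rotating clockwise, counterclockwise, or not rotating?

clockwise

Near P at (-1.5, -1.9) the arrows circulate clockwise. The curl (z-component) there is about -4; negative curl means clockwise rotation.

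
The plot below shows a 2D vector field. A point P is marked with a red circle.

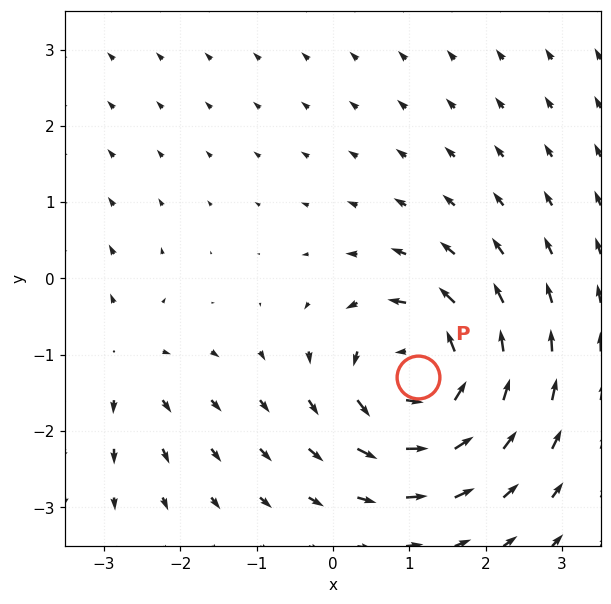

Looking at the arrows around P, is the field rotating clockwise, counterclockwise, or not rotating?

counterclockwise

Near P at (1.1, -1.3) the arrows circulate counterclockwise. The curl (z-component) there is about +5; positive curl means counterclockwise rotation.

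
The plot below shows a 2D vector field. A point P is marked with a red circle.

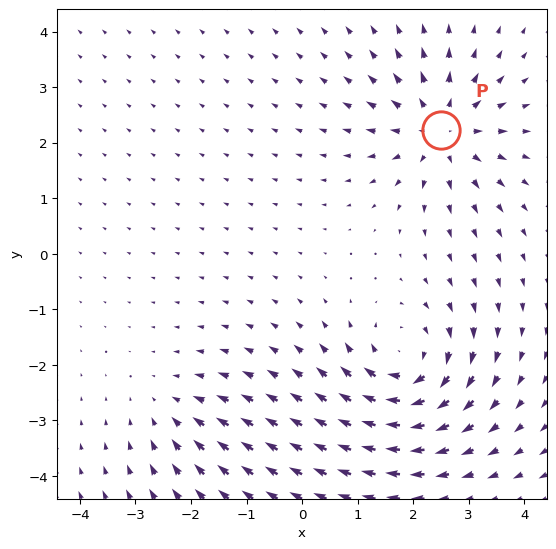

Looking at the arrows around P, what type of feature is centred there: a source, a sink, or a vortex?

source

At P (2.5, 2.2) the arrows spread outward. Divergence about +5, curl ≈0 — positive divergence with near-zero curl is a source.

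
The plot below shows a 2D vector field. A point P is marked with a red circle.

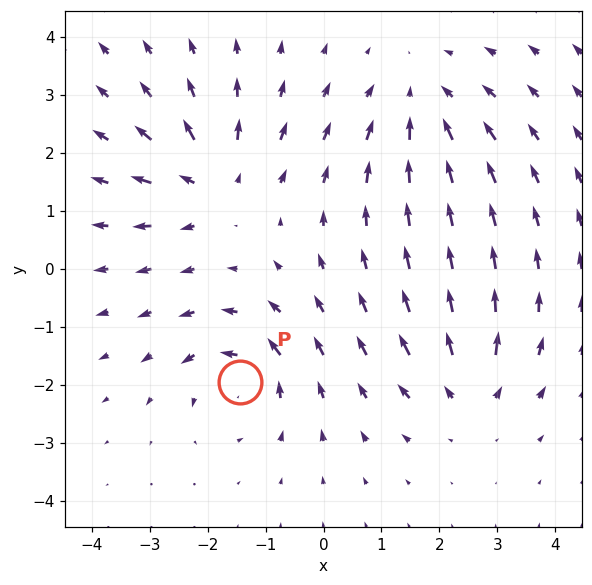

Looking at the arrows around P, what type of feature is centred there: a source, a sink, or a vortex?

At P (-1.4, -1.9) the arrows circulate counterclockwise. Divergence ≈0, curl about +5 — near-zero divergence with nonzero curl is a vortex.

vortex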